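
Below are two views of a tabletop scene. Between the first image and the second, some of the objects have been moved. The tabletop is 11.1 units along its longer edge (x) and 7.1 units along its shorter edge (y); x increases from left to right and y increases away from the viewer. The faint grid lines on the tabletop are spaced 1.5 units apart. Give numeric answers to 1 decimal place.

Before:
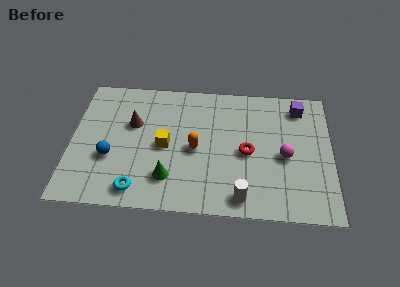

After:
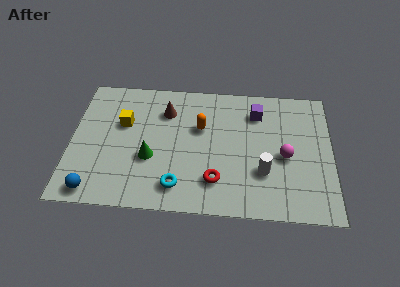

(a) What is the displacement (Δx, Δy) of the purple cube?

(-1.8, -0.4)

From the two frames, the purple cube sits at roughly (9.7, 5.9) before and (7.9, 5.5) after.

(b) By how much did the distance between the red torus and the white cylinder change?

-0.3

They were about 2.4 units apart before and 2.1 after — 0.3 units closer together.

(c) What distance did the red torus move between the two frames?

2.1

The red torus moved from about (7.5, 3.3) to (6.2, 1.7), a distance of √(1.3² + 1.6²) ≈ 2.1.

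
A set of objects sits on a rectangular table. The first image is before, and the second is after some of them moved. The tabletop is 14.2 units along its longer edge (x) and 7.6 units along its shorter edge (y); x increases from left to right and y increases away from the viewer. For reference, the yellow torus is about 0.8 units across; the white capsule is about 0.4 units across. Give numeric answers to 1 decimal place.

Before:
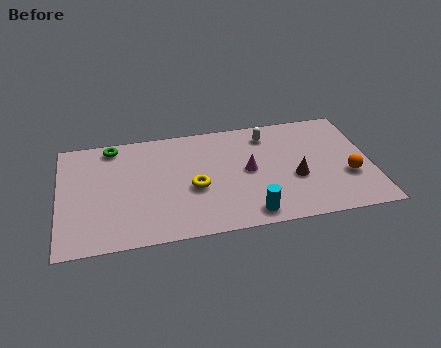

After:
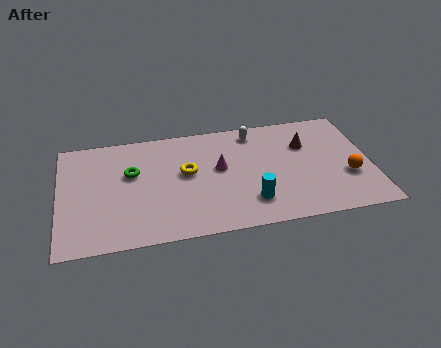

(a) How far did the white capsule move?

0.7

From (9.6, 6.2) to (9.0, 6.5), the white capsule covered √(0.6² + 0.3²) ≈ 0.7 units.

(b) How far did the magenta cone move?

1.4

The magenta cone was near (8.6, 3.9) before and (7.3, 4.3) after, so it travelled √(1.3² + 0.4²) ≈ 1.4 units.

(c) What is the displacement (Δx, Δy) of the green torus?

(0.8, -2.0)

The green torus started near (2.5, 6.7) and ended near (3.3, 4.7).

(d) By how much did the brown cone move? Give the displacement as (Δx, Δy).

(0.6, 2.2)

The brown cone was at about (10.7, 3.0) and moved to about (11.3, 5.2).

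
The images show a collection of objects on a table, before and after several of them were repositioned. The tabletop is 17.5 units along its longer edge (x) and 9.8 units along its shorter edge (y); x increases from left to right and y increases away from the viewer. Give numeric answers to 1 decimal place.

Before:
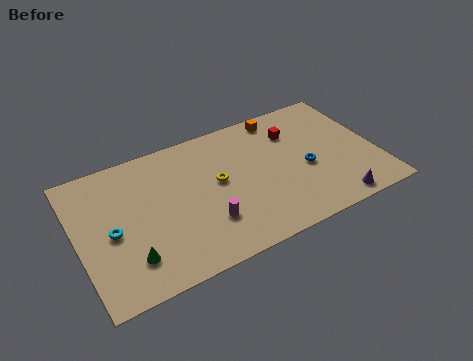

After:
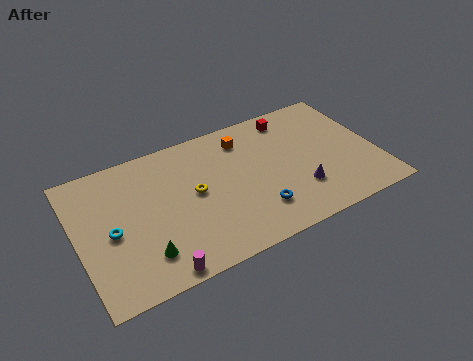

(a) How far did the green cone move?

0.8

The green cone was near (2.7, 2.3) before and (3.5, 2.2) after, so it travelled √(0.8² + 0.1²) ≈ 0.8 units.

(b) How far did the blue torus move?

3.7

The blue torus was near (13.3, 4.2) before and (10.1, 2.4) after, so it travelled √(3.2² + 1.8²) ≈ 3.7 units.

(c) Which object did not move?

the cyan torus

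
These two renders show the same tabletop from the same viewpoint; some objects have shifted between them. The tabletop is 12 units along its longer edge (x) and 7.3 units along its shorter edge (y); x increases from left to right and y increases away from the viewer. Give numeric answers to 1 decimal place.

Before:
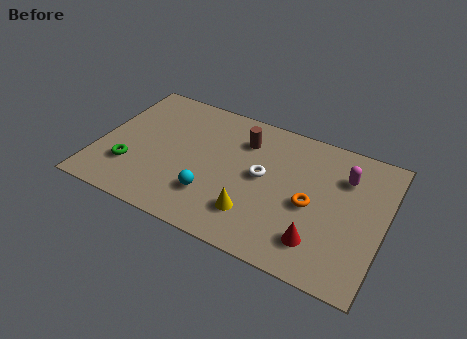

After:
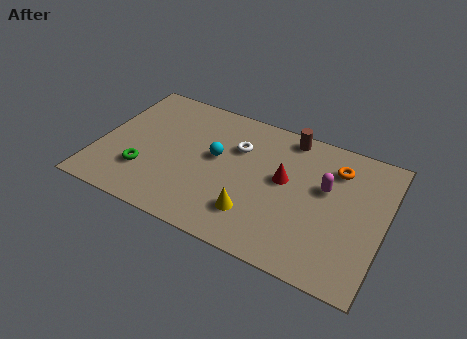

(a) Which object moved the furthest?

the red cone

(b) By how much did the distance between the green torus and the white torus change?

-1.1

Before: roughly 5.7 units apart; after: 4.6. That's 1.1 units closer together.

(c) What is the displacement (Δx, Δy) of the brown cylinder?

(1.8, 1.0)

The brown cylinder started near (5.9, 5.5) and ended near (7.7, 6.5).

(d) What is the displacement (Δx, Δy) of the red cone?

(-1.7, 2.5)

The red cone was at about (9.5, 1.6) and moved to about (7.8, 4.1).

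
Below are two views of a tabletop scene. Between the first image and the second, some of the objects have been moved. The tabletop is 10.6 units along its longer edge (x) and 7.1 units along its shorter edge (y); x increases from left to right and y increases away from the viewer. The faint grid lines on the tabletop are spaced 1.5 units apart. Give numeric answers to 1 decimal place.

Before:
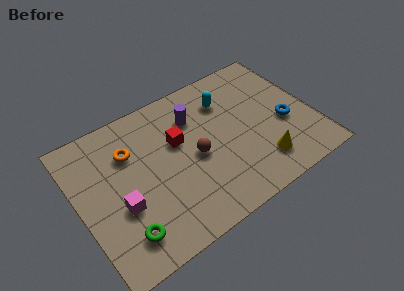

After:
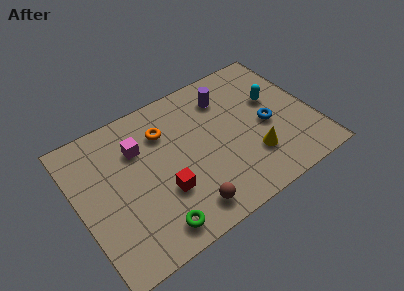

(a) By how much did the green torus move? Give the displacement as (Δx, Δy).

(1.3, -0.4)

The green torus was at about (1.6, 1.4) and moved to about (2.9, 1.0).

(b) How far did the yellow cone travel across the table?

0.6

The yellow cone was near (7.9, 1.5) before and (7.6, 2.0) after, so it travelled √(0.3² + 0.5²) ≈ 0.6 units.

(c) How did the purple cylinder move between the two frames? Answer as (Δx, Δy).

(1.5, 0.3)

From the two frames, the purple cylinder sits at roughly (5.5, 5.2) before and (7.0, 5.5) after.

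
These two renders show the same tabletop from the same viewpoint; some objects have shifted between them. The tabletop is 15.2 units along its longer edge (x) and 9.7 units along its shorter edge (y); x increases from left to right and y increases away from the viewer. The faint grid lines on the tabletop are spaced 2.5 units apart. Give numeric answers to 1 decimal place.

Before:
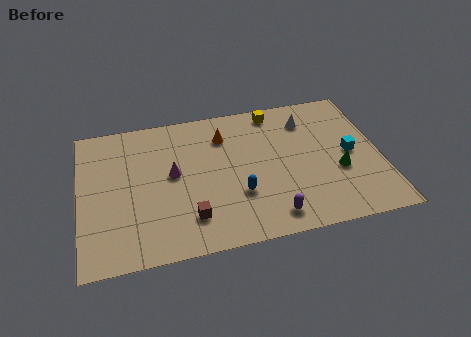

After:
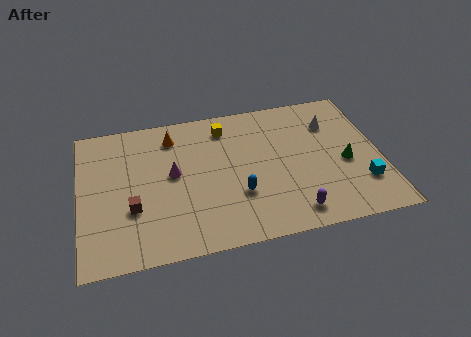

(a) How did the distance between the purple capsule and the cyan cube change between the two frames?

-1.7

The distance was about 5.5 in the first image and 3.8 in the second, so they moved 1.7 units closer together.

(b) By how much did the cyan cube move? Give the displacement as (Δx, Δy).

(0.4, -2.2)

From the two frames, the cyan cube sits at roughly (13.7, 4.8) before and (14.1, 2.6) after.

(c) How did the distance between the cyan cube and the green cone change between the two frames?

+0.4

The distance was about 1.3 in the first image and 1.7 in the second, so they moved 0.4 units further apart.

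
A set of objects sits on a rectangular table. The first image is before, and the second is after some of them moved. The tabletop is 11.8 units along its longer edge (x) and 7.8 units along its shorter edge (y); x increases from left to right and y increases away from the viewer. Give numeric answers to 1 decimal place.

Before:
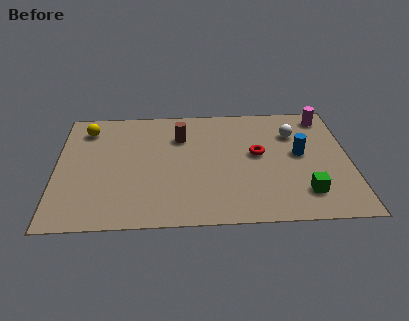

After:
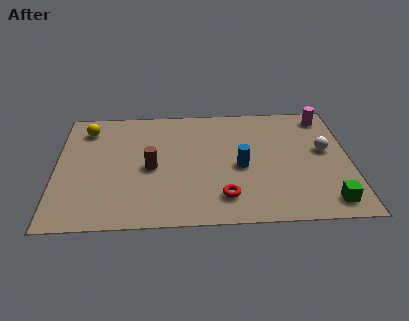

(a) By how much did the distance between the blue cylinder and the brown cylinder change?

-1.4

They were about 5.0 units apart before and 3.6 after — 1.4 units closer together.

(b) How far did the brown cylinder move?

2.3

The brown cylinder was near (5.0, 5.6) before and (3.8, 3.6) after, so it travelled √(1.2² + 2.0²) ≈ 2.3 units.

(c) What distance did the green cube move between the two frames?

1.1

From (9.9, 1.7) to (10.8, 1.1), the green cube covered √(0.9² + 0.6²) ≈ 1.1 units.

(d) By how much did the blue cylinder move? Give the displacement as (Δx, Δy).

(-2.4, -0.7)

From the two frames, the blue cylinder sits at roughly (9.8, 4.2) before and (7.4, 3.5) after.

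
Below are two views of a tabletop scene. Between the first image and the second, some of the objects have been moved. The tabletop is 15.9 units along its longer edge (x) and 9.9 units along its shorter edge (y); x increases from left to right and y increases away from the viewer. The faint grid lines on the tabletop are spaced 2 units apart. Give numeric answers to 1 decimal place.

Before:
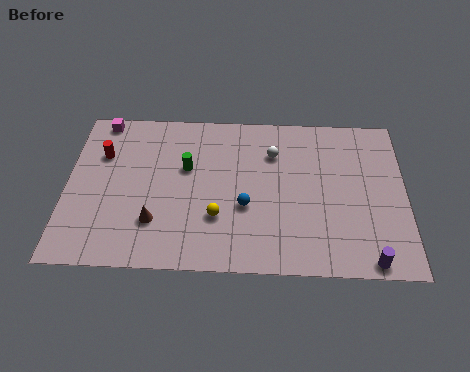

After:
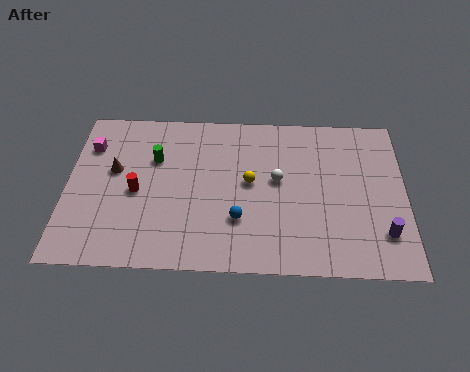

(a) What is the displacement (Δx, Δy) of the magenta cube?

(-0.5, -1.7)

The magenta cube was at about (1.5, 9.0) and moved to about (1.0, 7.3).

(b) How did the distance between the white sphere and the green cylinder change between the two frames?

+1.7

The distance was about 4.2 in the first image and 5.9 in the second, so they moved 1.7 units further apart.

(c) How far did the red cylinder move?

2.9

The red cylinder was near (1.6, 6.8) before and (3.3, 4.5) after, so it travelled √(1.7² + 2.3²) ≈ 2.9 units.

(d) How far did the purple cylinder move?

1.7

The purple cylinder was near (14.1, 0.8) before and (14.8, 2.4) after, so it travelled √(0.7² + 1.6²) ≈ 1.7 units.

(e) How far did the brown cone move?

3.7

The brown cone was near (4.2, 2.7) before and (2.2, 5.8) after, so it travelled √(2.0² + 3.1²) ≈ 3.7 units.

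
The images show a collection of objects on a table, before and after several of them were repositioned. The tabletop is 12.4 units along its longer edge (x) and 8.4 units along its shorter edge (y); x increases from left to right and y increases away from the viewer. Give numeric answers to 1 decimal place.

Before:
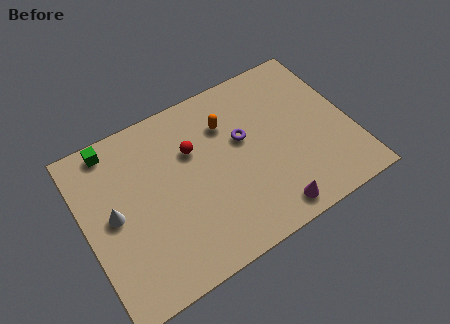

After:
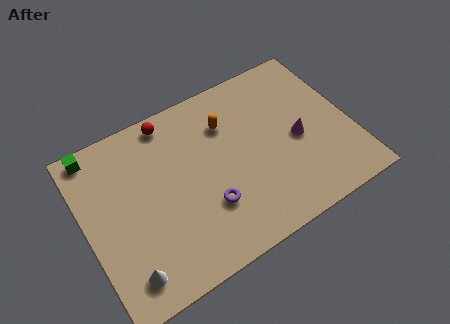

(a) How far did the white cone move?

2.9

The white cone moved from about (1.3, 4.3) to (1.4, 1.4), a distance of √(0.1² + 2.9²) ≈ 2.9.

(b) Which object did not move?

the orange capsule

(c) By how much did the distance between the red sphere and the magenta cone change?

+1.2

The distance was about 5.4 in the first image and 6.6 in the second, so they moved 1.2 units further apart.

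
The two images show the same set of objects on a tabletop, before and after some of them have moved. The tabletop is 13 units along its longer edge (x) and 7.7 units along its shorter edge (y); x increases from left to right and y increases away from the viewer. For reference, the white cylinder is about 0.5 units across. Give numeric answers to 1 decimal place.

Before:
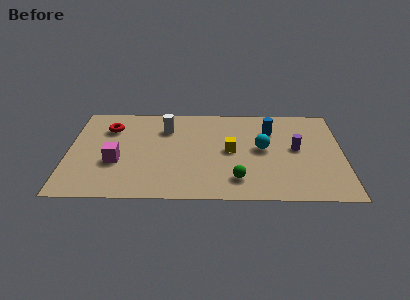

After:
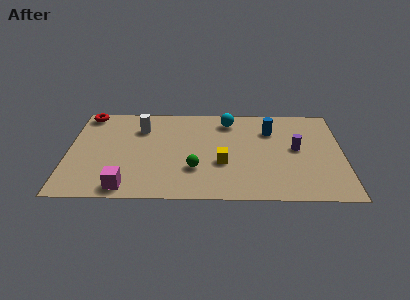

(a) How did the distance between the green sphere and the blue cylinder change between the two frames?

+0.5

Before: roughly 4.3 units apart; after: 4.8. That's 0.5 units further apart.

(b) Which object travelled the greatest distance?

the cyan sphere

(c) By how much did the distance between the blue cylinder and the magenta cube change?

+0.5

They were about 7.8 units apart before and 8.3 after — 0.5 units further apart.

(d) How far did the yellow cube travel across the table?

1.1

The yellow cube moved from about (7.7, 3.9) to (7.3, 2.9), a distance of √(0.4² + 1.0²) ≈ 1.1.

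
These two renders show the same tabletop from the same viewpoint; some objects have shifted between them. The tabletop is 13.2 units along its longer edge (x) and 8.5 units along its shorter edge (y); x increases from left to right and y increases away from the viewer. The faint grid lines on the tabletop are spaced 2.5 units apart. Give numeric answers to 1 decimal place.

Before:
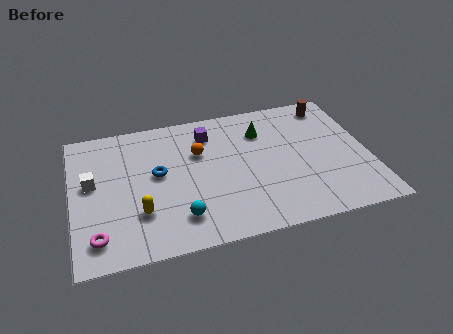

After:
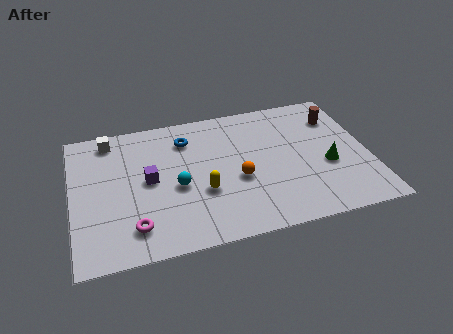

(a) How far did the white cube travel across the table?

2.8

From (0.9, 4.8) to (1.8, 7.4), the white cube covered √(0.9² + 2.6²) ≈ 2.8 units.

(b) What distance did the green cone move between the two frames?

4.0

The green cone moved from about (8.6, 6.3) to (11.3, 3.4), a distance of √(2.7² + 2.9²) ≈ 4.0.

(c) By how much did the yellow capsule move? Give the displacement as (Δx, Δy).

(2.8, 0.6)

The yellow capsule was at about (2.9, 2.5) and moved to about (5.7, 3.1).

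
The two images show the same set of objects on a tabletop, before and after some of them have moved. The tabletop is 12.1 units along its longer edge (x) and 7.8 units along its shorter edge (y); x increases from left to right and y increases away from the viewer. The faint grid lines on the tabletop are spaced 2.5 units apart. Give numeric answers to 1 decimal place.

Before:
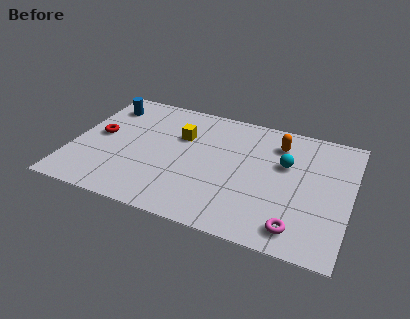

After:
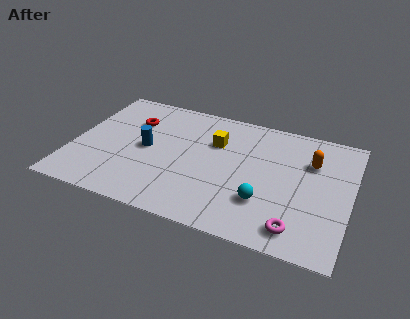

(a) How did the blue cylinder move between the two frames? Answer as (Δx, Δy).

(2.1, -2.3)

The blue cylinder was at about (1.1, 6.2) and moved to about (3.2, 3.9).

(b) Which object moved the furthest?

the blue cylinder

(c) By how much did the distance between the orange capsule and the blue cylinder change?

-0.4

Before: roughly 7.7 units apart; after: 7.3. That's 0.4 units closer together.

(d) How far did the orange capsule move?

1.7

From (8.8, 6.1) to (10.3, 5.4), the orange capsule covered √(1.5² + 0.7²) ≈ 1.7 units.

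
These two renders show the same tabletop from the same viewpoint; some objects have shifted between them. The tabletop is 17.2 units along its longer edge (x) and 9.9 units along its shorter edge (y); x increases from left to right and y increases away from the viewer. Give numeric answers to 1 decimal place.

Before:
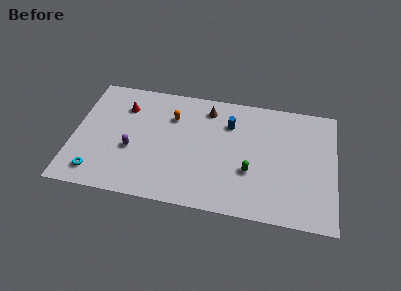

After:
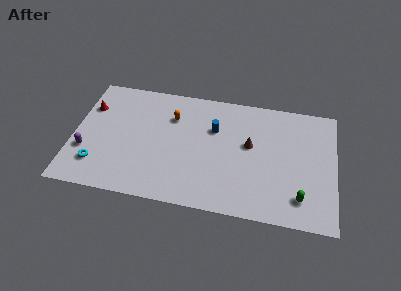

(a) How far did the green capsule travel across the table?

3.6

From (11.7, 3.5) to (15.0, 2.0), the green capsule covered √(3.3² + 1.5²) ≈ 3.6 units.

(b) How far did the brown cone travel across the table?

3.8

The brown cone was near (8.7, 8.2) before and (11.6, 5.7) after, so it travelled √(2.9² + 2.5²) ≈ 3.8 units.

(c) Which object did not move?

the orange capsule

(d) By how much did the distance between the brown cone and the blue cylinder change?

+0.8

Before: roughly 1.8 units apart; after: 2.6. That's 0.8 units further apart.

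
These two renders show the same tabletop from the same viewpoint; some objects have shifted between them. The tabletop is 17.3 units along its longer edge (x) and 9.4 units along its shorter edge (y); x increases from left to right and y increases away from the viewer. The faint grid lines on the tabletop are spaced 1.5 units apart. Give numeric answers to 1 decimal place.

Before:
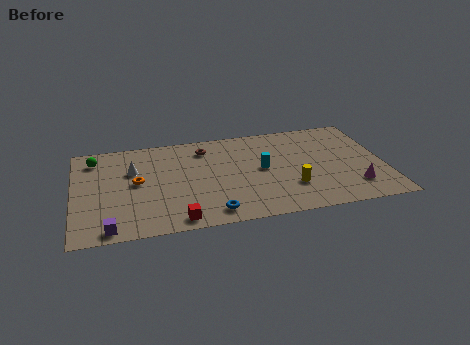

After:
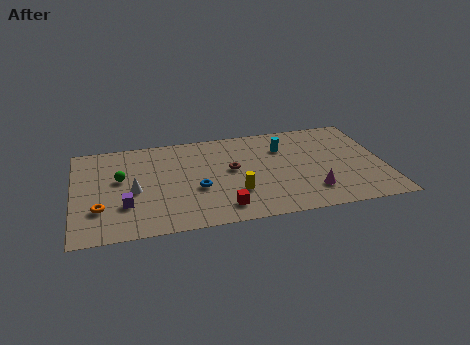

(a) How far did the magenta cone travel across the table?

2.4

The magenta cone moved from about (15.5, 2.2) to (13.1, 2.2), a distance of √(2.4² + 0.0²) ≈ 2.4.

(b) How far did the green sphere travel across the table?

2.6

The green sphere was near (1.2, 7.7) before and (2.6, 5.5) after, so it travelled √(1.4² + 2.2²) ≈ 2.6 units.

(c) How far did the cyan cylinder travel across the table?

2.3

From (10.5, 4.9) to (11.8, 6.8), the cyan cylinder covered √(1.3² + 1.9²) ≈ 2.3 units.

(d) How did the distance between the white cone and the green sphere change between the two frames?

-1.1

The distance was about 2.6 in the first image and 1.5 in the second, so they moved 1.1 units closer together.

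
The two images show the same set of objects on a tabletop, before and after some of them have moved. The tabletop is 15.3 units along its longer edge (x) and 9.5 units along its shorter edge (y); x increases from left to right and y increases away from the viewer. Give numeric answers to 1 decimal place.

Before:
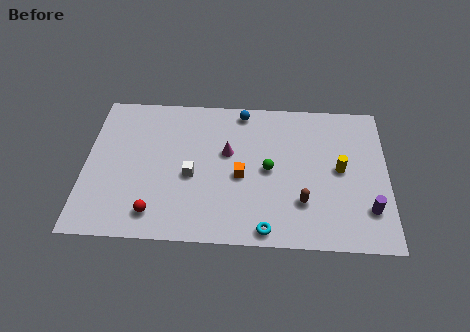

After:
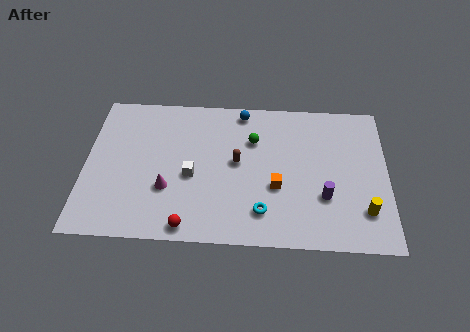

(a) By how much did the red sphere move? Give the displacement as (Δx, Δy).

(1.7, -0.7)

The red sphere started near (3.6, 1.6) and ended near (5.3, 0.9).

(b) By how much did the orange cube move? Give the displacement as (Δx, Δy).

(1.8, -0.6)

From the two frames, the orange cube sits at roughly (7.9, 4.2) before and (9.7, 3.6) after.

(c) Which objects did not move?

the white cube and the blue sphere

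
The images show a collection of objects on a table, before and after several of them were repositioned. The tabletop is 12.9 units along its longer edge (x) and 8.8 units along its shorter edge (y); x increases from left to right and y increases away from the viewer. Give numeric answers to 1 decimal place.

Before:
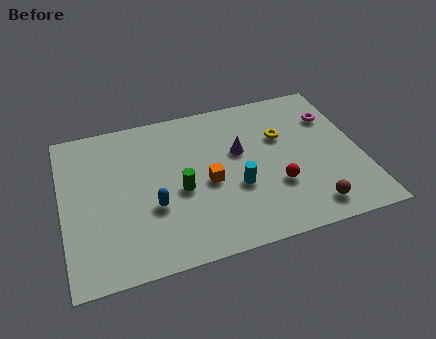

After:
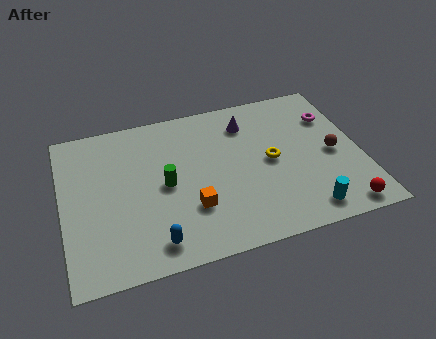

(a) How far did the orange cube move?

1.4

The orange cube moved from about (6.2, 3.9) to (5.4, 2.7), a distance of √(0.8² + 1.2²) ≈ 1.4.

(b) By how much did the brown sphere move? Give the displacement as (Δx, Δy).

(1.3, 2.8)

The brown sphere started near (10.4, 1.3) and ended near (11.7, 4.1).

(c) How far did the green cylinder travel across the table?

0.8

From (5.0, 3.8) to (4.4, 4.3), the green cylinder covered √(0.6² + 0.5²) ≈ 0.8 units.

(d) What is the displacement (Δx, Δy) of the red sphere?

(2.6, -2.0)

The red sphere started near (9.1, 2.9) and ended near (11.7, 0.9).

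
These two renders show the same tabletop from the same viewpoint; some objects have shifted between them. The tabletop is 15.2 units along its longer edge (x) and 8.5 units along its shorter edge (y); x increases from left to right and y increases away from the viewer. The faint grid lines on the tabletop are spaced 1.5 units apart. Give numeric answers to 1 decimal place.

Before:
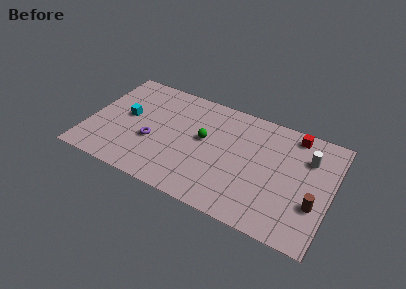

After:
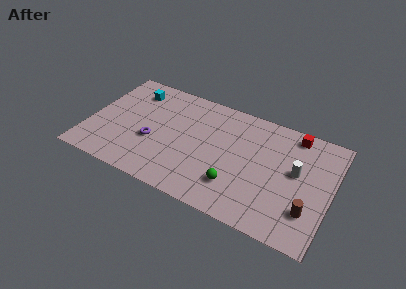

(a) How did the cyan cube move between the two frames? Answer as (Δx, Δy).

(0.1, 2.2)

The cyan cube was at about (2.3, 4.6) and moved to about (2.4, 6.8).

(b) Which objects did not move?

the purple torus and the red cube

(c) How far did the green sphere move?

3.5

The green sphere moved from about (7.2, 4.8) to (9.5, 2.2), a distance of √(2.3² + 2.6²) ≈ 3.5.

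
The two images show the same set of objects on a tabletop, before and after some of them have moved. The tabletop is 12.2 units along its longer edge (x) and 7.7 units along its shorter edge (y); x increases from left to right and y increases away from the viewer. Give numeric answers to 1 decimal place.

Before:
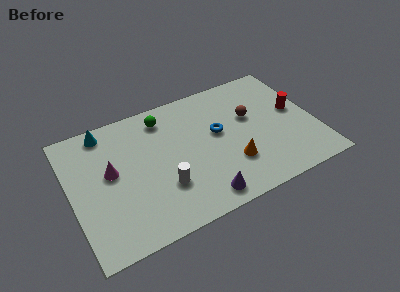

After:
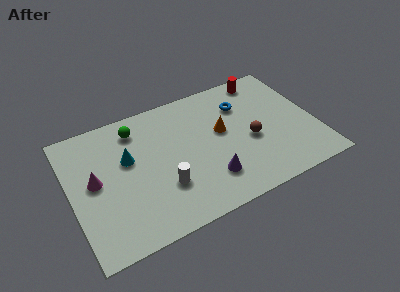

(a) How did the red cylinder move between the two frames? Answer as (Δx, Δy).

(-1.2, 2.6)

The red cylinder started near (11.3, 4.2) and ended near (10.1, 6.8).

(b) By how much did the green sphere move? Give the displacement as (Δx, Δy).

(-1.4, -0.1)

The green sphere started near (4.9, 6.4) and ended near (3.5, 6.3).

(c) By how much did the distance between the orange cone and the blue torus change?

-0.4

The distance was about 2.1 in the first image and 1.7 in the second, so they moved 0.4 units closer together.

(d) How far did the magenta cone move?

0.8

The magenta cone was near (2.0, 4.3) before and (1.2, 4.1) after, so it travelled √(0.8² + 0.2²) ≈ 0.8 units.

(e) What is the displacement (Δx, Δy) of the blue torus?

(1.4, 1.2)

The blue torus was at about (7.4, 4.4) and moved to about (8.8, 5.6).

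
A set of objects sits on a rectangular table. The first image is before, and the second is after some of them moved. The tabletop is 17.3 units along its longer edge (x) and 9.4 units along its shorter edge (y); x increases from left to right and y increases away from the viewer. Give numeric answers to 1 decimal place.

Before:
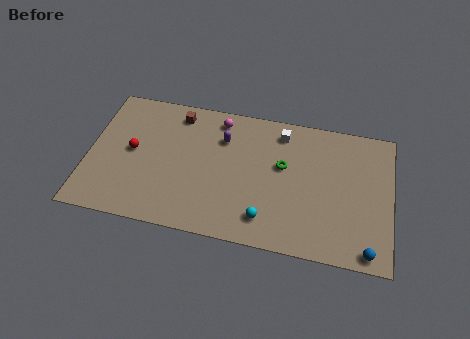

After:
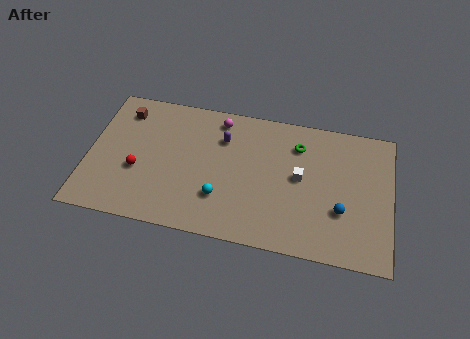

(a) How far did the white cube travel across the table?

3.1

From (10.9, 7.9) to (12.1, 5.0), the white cube covered √(1.2² + 2.9²) ≈ 3.1 units.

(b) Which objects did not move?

the magenta sphere and the purple capsule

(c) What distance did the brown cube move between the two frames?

3.1

From (4.9, 8.0) to (1.8, 7.6), the brown cube covered √(3.1² + 0.4²) ≈ 3.1 units.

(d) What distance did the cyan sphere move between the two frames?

2.8

The cyan sphere was near (10.3, 1.8) before and (7.7, 2.7) after, so it travelled √(2.6² + 0.9²) ≈ 2.8 units.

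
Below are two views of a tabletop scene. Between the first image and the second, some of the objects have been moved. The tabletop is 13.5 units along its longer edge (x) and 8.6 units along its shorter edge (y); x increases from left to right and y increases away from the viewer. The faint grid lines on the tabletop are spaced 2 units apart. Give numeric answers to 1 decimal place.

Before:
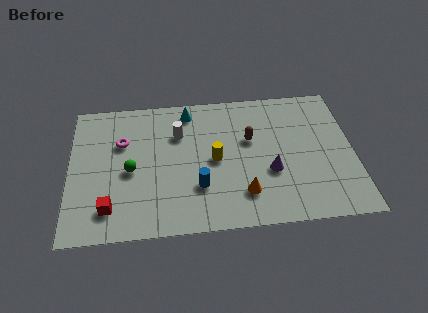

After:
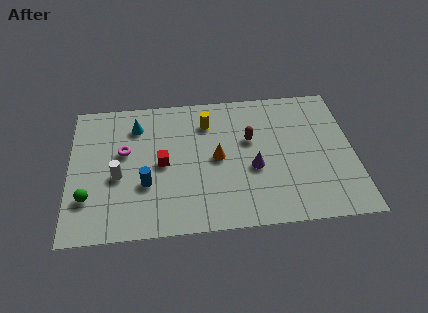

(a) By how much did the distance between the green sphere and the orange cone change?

+0.8

The distance was about 5.6 in the first image and 6.4 in the second, so they moved 0.8 units further apart.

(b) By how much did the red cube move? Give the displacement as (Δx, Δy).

(2.5, 2.5)

From the two frames, the red cube sits at roughly (1.9, 1.7) before and (4.4, 4.2) after.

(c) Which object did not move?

the brown capsule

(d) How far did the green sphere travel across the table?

2.5

From (2.9, 3.9) to (0.9, 2.4), the green sphere covered √(2.0² + 1.5²) ≈ 2.5 units.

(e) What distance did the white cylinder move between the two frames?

3.8

From (5.2, 6.0) to (2.3, 3.6), the white cylinder covered √(2.9² + 2.4²) ≈ 3.8 units.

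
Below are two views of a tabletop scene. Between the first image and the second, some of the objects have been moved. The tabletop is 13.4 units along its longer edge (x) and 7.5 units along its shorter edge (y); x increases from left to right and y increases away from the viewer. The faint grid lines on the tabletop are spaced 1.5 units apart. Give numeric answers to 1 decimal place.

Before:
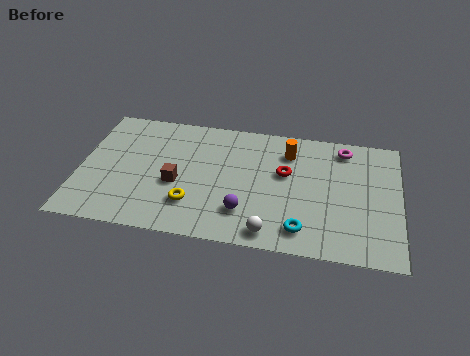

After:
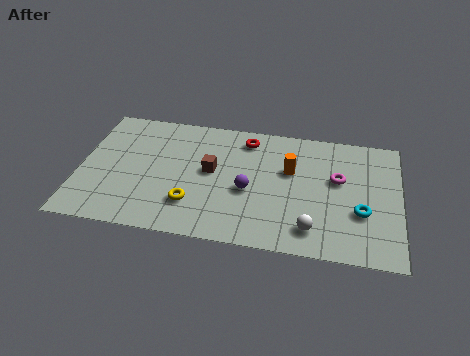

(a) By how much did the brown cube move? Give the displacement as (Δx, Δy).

(1.4, 1.0)

The brown cube started near (4.1, 3.1) and ended near (5.5, 4.1).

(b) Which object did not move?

the yellow torus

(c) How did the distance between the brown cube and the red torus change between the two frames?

-2.1

The distance was about 4.7 in the first image and 2.6 in the second, so they moved 2.1 units closer together.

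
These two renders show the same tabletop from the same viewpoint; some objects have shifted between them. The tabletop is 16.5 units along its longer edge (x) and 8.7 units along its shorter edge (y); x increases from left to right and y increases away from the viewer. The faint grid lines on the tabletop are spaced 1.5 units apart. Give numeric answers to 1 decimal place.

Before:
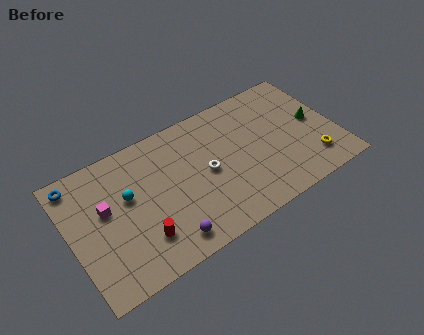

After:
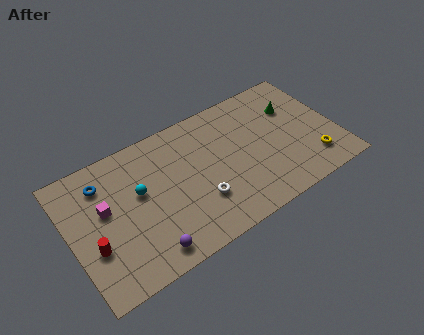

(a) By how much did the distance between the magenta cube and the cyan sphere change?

+0.7

Before: roughly 1.4 units apart; after: 2.1. That's 0.7 units further apart.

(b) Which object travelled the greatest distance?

the red cylinder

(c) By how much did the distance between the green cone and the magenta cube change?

-1.1

The distance was about 13.1 in the first image and 12.0 in the second, so they moved 1.1 units closer together.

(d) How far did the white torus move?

1.7

From (8.4, 4.3) to (7.7, 2.7), the white torus covered √(0.7² + 1.6²) ≈ 1.7 units.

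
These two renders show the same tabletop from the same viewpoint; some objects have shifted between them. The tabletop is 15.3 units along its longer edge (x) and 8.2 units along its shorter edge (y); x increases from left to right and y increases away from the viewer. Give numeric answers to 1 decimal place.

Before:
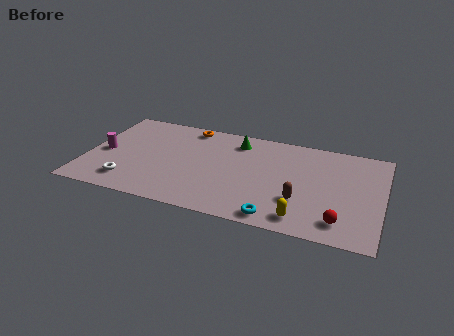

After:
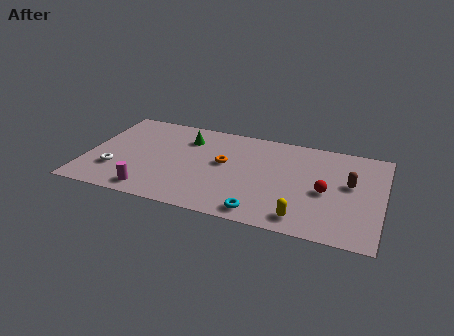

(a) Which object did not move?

the yellow capsule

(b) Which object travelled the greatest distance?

the magenta cylinder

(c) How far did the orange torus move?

3.4

The orange torus was near (5.0, 7.3) before and (7.1, 4.6) after, so it travelled √(2.1² + 2.7²) ≈ 3.4 units.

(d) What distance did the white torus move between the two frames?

1.1

From (2.4, 1.6) to (1.6, 2.4), the white torus covered √(0.8² + 0.8²) ≈ 1.1 units.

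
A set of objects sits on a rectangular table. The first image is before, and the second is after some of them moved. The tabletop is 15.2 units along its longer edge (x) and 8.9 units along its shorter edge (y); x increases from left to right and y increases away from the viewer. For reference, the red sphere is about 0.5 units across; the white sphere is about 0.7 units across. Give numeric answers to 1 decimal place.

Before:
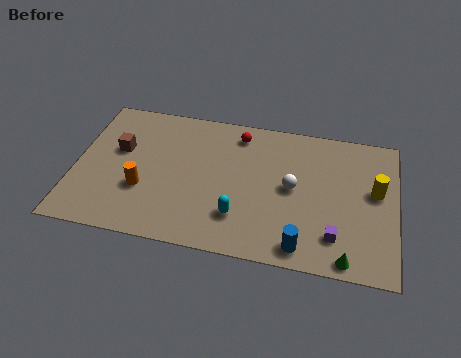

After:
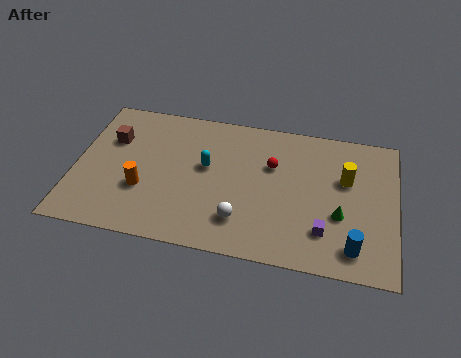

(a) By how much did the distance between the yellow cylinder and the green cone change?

-2.2

They were about 4.5 units apart before and 2.3 after — 2.2 units closer together.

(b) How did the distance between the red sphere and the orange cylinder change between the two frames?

+0.4

They were about 6.2 units apart before and 6.6 after — 0.4 units further apart.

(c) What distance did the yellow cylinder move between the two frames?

1.5

From (14.2, 5.1) to (12.8, 5.6), the yellow cylinder covered √(1.4² + 0.5²) ≈ 1.5 units.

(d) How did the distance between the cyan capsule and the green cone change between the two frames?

+1.3

They were about 5.3 units apart before and 6.6 after — 1.3 units further apart.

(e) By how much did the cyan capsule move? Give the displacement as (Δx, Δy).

(-1.7, 2.8)

The cyan capsule started near (7.9, 2.3) and ended near (6.2, 5.1).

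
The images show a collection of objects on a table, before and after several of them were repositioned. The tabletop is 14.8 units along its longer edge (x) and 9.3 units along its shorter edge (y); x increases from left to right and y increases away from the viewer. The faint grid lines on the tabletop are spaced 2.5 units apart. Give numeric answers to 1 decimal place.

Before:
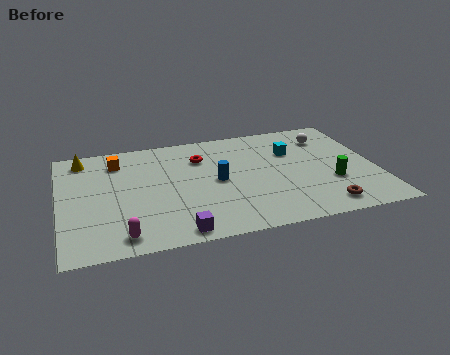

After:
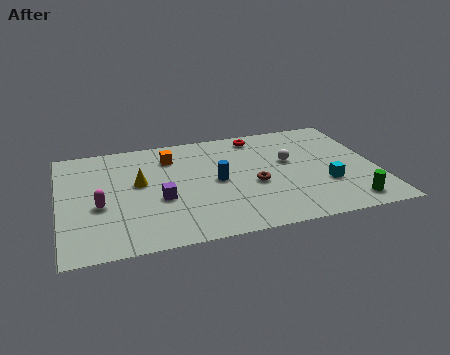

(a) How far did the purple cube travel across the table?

2.9

From (5.2, 0.9) to (4.6, 3.7), the purple cube covered √(0.6² + 2.8²) ≈ 2.9 units.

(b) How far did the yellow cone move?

3.7

From (1.2, 8.0) to (3.7, 5.3), the yellow cone covered √(2.5² + 2.7²) ≈ 3.7 units.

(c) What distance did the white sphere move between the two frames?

2.6

The white sphere was near (12.8, 7.2) before and (10.8, 5.5) after, so it travelled √(2.0² + 1.7²) ≈ 2.6 units.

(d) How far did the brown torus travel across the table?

4.0

The brown torus was near (12.0, 1.3) before and (9.0, 3.9) after, so it travelled √(3.0² + 2.6²) ≈ 4.0 units.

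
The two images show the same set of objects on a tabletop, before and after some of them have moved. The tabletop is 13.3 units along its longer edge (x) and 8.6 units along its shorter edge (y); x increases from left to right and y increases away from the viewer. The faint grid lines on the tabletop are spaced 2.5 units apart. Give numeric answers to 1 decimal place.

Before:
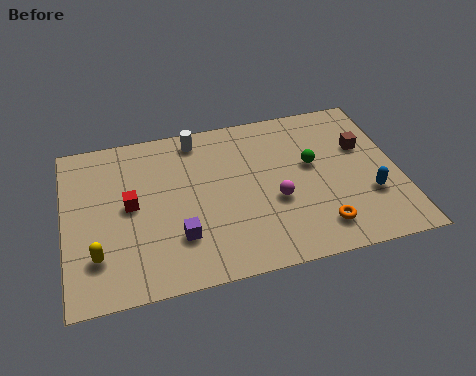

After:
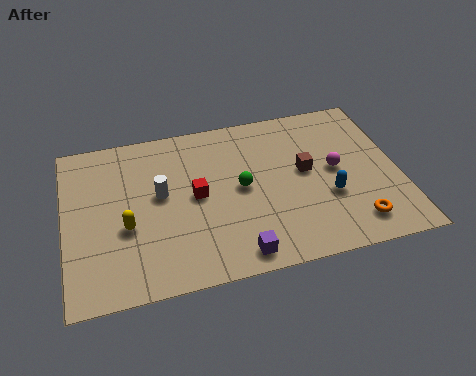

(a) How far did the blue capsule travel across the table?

1.6

From (12.0, 2.8) to (10.4, 3.1), the blue capsule covered √(1.6² + 0.3²) ≈ 1.6 units.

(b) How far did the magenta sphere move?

2.7

From (8.3, 3.4) to (10.8, 4.5), the magenta sphere covered √(2.5² + 1.1²) ≈ 2.7 units.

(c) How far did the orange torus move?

1.4

From (9.9, 1.6) to (11.3, 1.5), the orange torus covered √(1.4² + 0.1²) ≈ 1.4 units.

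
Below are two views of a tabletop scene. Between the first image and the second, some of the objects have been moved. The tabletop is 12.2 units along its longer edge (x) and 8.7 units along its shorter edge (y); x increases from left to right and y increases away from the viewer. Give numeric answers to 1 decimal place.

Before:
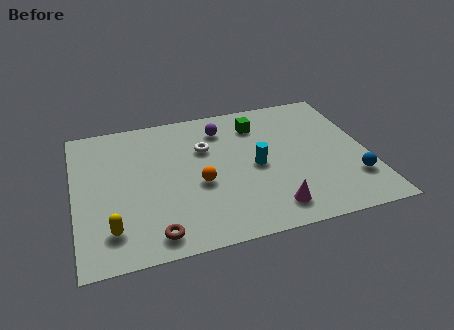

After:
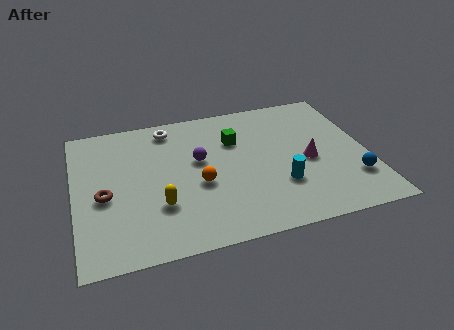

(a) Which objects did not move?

the blue sphere and the orange sphere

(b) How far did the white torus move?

2.2

From (5.5, 5.8) to (4.1, 7.5), the white torus covered √(1.4² + 1.7²) ≈ 2.2 units.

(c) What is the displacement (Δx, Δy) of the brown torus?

(-1.9, 2.7)

The brown torus was at about (3.1, 1.1) and moved to about (1.2, 3.8).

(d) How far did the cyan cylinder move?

1.7

The cyan cylinder moved from about (7.5, 4.1) to (8.4, 2.7), a distance of √(0.9² + 1.4²) ≈ 1.7.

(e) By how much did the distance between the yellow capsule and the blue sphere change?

-2.0

The distance was about 10.0 in the first image and 8.0 in the second, so they moved 2.0 units closer together.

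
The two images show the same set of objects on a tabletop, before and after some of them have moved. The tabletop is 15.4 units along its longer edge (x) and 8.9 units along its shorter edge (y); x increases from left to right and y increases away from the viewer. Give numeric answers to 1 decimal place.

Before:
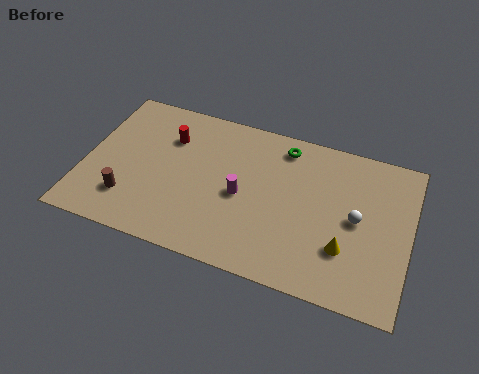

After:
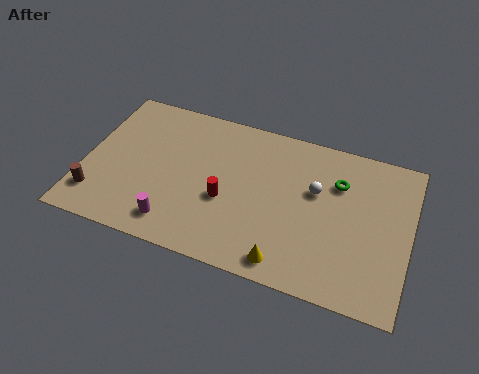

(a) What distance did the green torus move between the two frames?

3.0

The green torus moved from about (9.2, 7.6) to (11.9, 6.3), a distance of √(2.7² + 1.3²) ≈ 3.0.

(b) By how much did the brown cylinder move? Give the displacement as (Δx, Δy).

(-1.5, -0.3)

The brown cylinder started near (2.3, 2.2) and ended near (0.8, 1.9).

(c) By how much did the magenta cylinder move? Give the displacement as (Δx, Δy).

(-2.9, -2.6)

From the two frames, the magenta cylinder sits at roughly (7.5, 4.1) before and (4.6, 1.5) after.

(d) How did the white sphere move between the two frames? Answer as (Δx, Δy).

(-2.0, 1.0)

The white sphere started near (12.9, 4.5) and ended near (10.9, 5.5).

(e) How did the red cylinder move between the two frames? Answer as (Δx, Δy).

(3.0, -2.8)

From the two frames, the red cylinder sits at roughly (3.8, 6.4) before and (6.8, 3.6) after.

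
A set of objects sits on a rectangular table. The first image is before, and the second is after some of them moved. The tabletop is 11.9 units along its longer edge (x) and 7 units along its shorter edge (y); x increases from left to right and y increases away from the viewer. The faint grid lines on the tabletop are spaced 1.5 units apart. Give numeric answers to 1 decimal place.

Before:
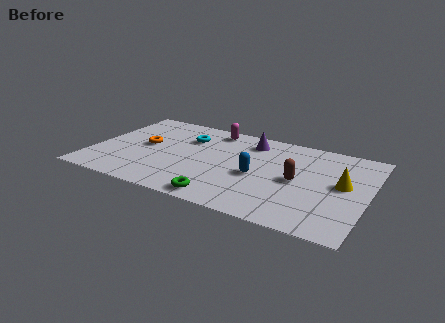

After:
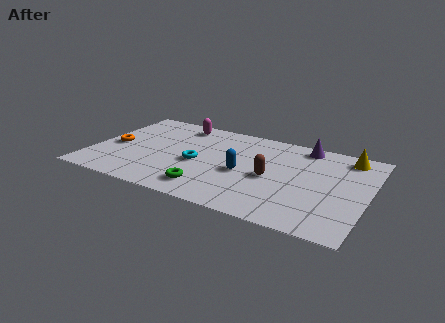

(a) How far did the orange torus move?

1.4

From (2.2, 3.7) to (0.9, 3.2), the orange torus covered √(1.3² + 0.5²) ≈ 1.4 units.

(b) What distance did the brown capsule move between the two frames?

1.1

The brown capsule was near (8.9, 3.4) before and (7.8, 3.2) after, so it travelled √(1.1² + 0.2²) ≈ 1.1 units.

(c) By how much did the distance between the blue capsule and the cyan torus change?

-1.8

The distance was about 3.8 in the first image and 2.0 in the second, so they moved 1.8 units closer together.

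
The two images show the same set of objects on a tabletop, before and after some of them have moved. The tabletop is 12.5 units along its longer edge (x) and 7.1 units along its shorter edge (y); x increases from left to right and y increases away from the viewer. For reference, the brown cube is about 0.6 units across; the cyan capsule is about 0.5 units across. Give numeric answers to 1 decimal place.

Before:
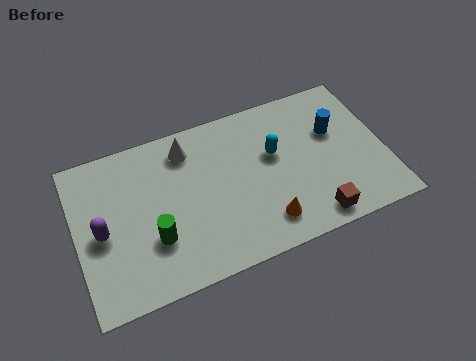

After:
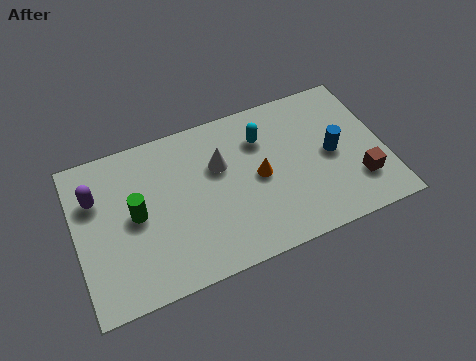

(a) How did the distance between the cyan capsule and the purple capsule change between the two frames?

-0.4

Before: roughly 7.2 units apart; after: 6.8. That's 0.4 units closer together.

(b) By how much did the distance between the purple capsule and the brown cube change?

+2.2

The distance was about 8.6 in the first image and 10.8 in the second, so they moved 2.2 units further apart.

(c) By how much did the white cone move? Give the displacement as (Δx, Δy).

(1.2, -1.2)

The white cone was at about (4.7, 5.8) and moved to about (5.9, 4.6).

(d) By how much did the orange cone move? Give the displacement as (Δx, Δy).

(0.0, 2.1)

From the two frames, the orange cone sits at roughly (7.4, 1.4) before and (7.4, 3.5) after.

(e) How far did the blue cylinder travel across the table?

1.0

From (10.6, 4.5) to (10.4, 3.5), the blue cylinder covered √(0.2² + 1.0²) ≈ 1.0 units.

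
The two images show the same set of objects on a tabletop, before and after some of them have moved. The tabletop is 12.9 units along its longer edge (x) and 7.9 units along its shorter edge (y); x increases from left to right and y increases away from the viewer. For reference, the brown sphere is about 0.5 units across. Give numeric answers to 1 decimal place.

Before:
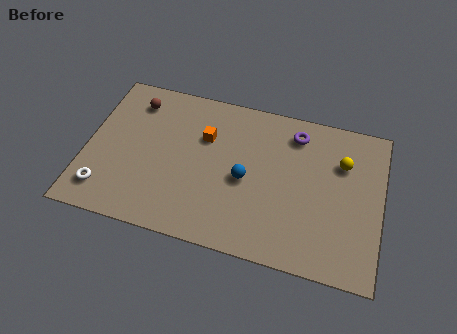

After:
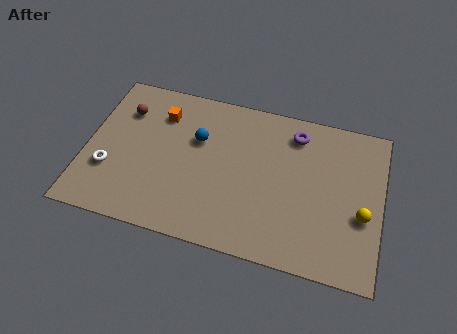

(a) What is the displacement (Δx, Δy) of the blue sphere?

(-2.2, 1.5)

From the two frames, the blue sphere sits at roughly (7.0, 3.6) before and (4.8, 5.1) after.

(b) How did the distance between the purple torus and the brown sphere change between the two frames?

+0.4

The distance was about 7.1 in the first image and 7.5 in the second, so they moved 0.4 units further apart.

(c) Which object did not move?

the purple torus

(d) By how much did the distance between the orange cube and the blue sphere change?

-0.6

Before: roughly 2.5 units apart; after: 1.9. That's 0.6 units closer together.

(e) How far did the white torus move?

1.1

From (1.0, 1.5) to (1.1, 2.6), the white torus covered √(0.1² + 1.1²) ≈ 1.1 units.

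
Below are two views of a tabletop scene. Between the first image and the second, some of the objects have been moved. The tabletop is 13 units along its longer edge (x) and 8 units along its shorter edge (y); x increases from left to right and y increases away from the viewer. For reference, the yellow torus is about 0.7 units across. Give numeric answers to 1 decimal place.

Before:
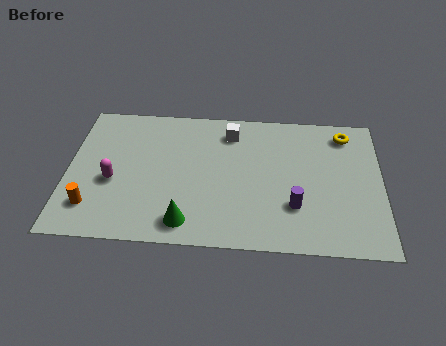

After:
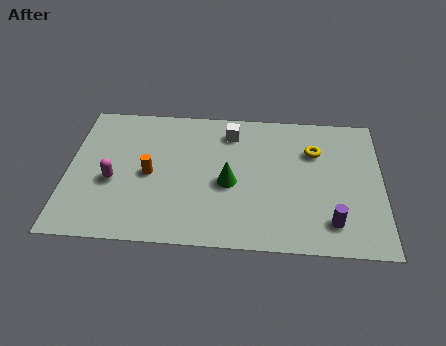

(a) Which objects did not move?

the magenta capsule and the white cube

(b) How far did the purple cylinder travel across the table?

1.7

From (9.4, 2.4) to (10.9, 1.6), the purple cylinder covered √(1.5² + 0.8²) ≈ 1.7 units.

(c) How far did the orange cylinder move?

3.0

The orange cylinder was near (1.1, 1.8) before and (3.4, 3.8) after, so it travelled √(2.3² + 2.0²) ≈ 3.0 units.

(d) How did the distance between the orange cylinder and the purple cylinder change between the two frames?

-0.5

They were about 8.3 units apart before and 7.8 after — 0.5 units closer together.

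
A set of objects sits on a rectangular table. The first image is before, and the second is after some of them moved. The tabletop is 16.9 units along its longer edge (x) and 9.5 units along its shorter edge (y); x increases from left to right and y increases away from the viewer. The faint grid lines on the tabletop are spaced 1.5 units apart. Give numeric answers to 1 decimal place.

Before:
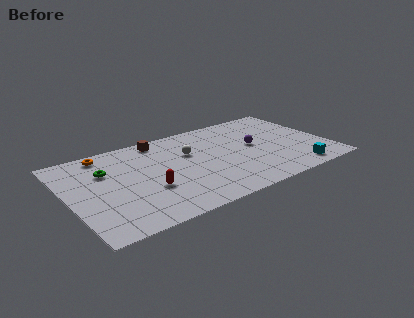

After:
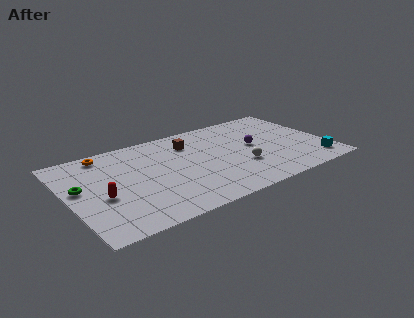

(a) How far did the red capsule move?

2.9

The red capsule moved from about (4.9, 3.4) to (2.0, 3.9), a distance of √(2.9² + 0.5²) ≈ 2.9.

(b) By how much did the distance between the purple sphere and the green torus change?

+1.7

They were about 9.7 units apart before and 11.4 after — 1.7 units further apart.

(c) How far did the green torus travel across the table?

2.1

The green torus was near (2.6, 6.5) before and (0.8, 5.4) after, so it travelled √(1.8² + 1.1²) ≈ 2.1 units.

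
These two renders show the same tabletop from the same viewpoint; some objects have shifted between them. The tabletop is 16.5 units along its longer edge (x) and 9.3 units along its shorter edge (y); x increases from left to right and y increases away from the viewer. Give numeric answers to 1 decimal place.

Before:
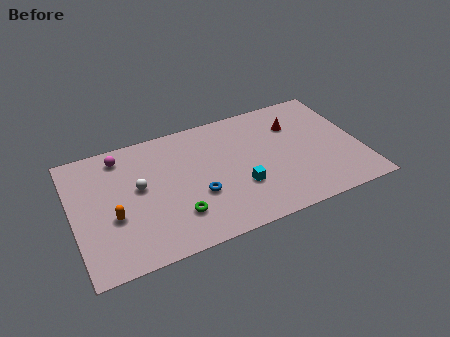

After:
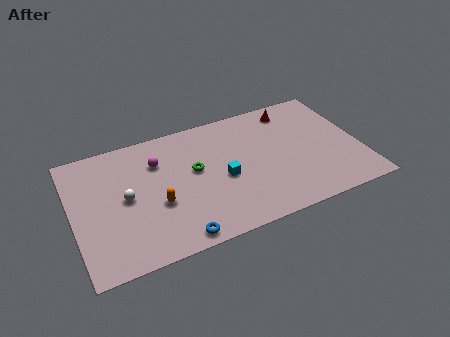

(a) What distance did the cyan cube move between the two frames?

1.3

The cyan cube moved from about (9.4, 3.1) to (8.5, 4.1), a distance of √(0.9² + 1.0²) ≈ 1.3.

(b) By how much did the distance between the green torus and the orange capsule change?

-0.8

Before: roughly 3.7 units apart; after: 2.9. That's 0.8 units closer together.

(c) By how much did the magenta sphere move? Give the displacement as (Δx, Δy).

(2.0, -1.2)

The magenta sphere started near (3.0, 7.9) and ended near (5.0, 6.7).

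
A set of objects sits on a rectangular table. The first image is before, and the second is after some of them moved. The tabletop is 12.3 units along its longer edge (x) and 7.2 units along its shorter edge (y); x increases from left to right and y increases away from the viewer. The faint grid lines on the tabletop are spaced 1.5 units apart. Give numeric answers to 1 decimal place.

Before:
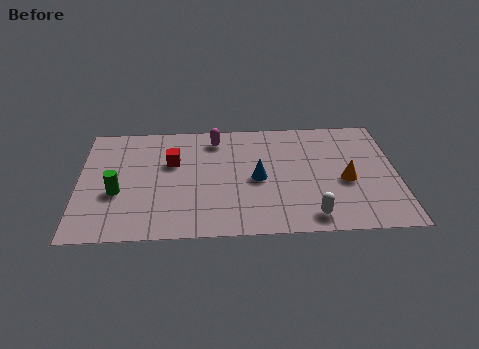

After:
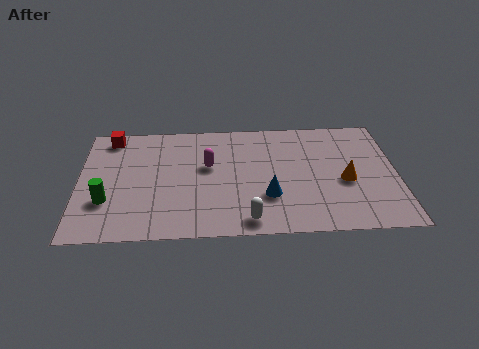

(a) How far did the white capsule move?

2.4

The white capsule moved from about (8.9, 1.0) to (6.5, 0.9), a distance of √(2.4² + 0.1²) ≈ 2.4.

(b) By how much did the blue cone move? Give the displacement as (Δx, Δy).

(0.4, -1.1)

The blue cone started near (6.9, 3.4) and ended near (7.3, 2.3).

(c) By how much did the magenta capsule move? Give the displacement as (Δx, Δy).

(-0.3, -1.7)

From the two frames, the magenta capsule sits at roughly (5.3, 6.0) before and (5.0, 4.3) after.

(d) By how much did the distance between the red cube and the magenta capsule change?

+2.1

Before: roughly 2.2 units apart; after: 4.3. That's 2.1 units further apart.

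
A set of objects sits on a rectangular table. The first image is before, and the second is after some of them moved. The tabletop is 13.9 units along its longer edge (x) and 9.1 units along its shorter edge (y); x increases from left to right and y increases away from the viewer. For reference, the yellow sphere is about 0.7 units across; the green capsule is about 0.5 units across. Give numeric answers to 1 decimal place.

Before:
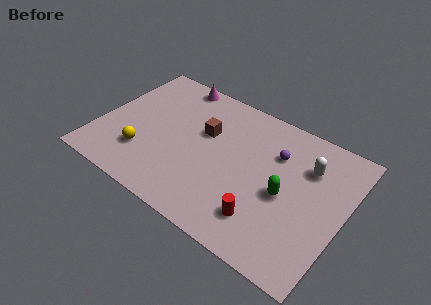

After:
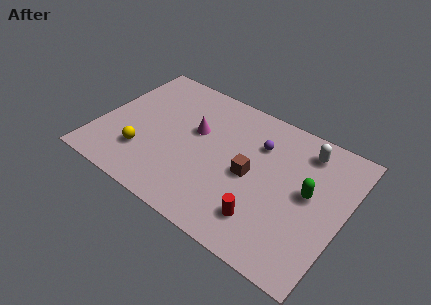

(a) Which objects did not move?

the yellow sphere and the red cylinder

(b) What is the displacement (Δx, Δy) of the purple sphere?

(-1.0, 0.1)

The purple sphere was at about (9.8, 6.4) and moved to about (8.8, 6.5).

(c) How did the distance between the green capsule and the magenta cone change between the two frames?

-1.7

The distance was about 8.3 in the first image and 6.6 in the second, so they moved 1.7 units closer together.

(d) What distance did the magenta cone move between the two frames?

3.3

The magenta cone moved from about (3.5, 8.3) to (5.3, 5.5), a distance of √(1.8² + 2.8²) ≈ 3.3.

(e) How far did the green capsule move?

1.4

The green capsule moved from about (10.7, 4.1) to (11.9, 4.9), a distance of √(1.2² + 0.8²) ≈ 1.4.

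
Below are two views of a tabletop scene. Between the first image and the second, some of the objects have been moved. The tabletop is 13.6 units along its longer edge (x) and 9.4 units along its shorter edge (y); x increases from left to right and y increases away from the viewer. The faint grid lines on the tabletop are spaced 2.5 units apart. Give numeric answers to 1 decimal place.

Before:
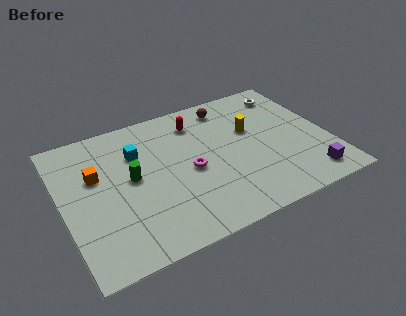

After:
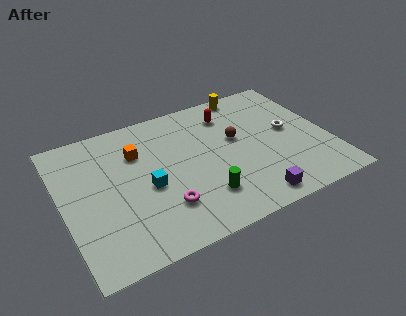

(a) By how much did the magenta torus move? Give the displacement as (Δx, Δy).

(-1.6, -1.8)

The magenta torus was at about (6.4, 4.3) and moved to about (4.8, 2.5).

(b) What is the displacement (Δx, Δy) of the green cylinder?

(3.3, -2.7)

The green cylinder started near (3.5, 5.0) and ended near (6.8, 2.3).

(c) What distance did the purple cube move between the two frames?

3.0

The purple cube was near (12.1, 1.4) before and (9.1, 1.1) after, so it travelled √(3.0² + 0.3²) ≈ 3.0 units.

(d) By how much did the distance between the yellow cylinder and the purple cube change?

+2.6

They were about 5.0 units apart before and 7.6 after — 2.6 units further apart.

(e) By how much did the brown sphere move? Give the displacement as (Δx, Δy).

(0.1, -2.5)

The brown sphere started near (8.9, 8.0) and ended near (9.0, 5.5).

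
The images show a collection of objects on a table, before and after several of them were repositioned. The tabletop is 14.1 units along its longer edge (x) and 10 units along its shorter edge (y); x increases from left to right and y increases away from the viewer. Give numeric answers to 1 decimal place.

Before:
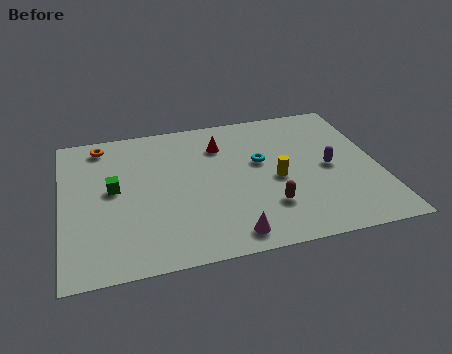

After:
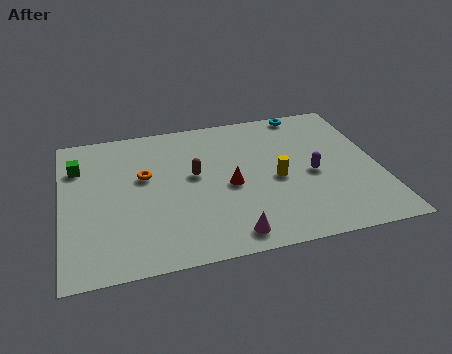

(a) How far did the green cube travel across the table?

2.4

The green cube was near (2.3, 5.4) before and (0.8, 7.3) after, so it travelled √(1.5² + 1.9²) ≈ 2.4 units.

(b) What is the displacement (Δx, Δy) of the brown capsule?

(-3.1, 2.9)

From the two frames, the brown capsule sits at roughly (9.0, 2.7) before and (5.9, 5.6) after.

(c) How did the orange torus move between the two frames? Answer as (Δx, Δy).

(1.8, -2.7)

From the two frames, the orange torus sits at roughly (1.9, 8.7) before and (3.7, 6.0) after.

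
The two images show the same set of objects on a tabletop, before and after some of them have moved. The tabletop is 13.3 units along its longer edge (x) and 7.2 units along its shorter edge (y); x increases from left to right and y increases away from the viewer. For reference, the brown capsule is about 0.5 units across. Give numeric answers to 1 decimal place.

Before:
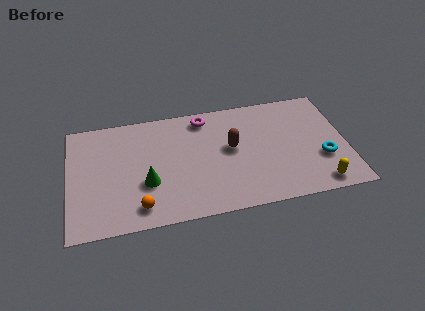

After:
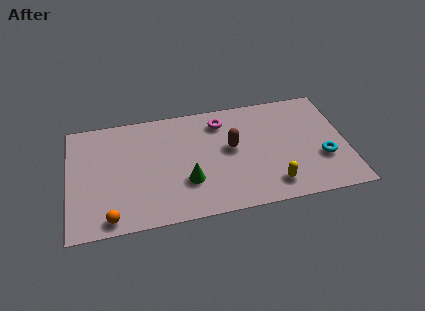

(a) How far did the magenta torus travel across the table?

0.9

The magenta torus was near (6.6, 6.2) before and (7.4, 5.8) after, so it travelled √(0.8² + 0.4²) ≈ 0.9 units.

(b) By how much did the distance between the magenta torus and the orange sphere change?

+1.4

The distance was about 6.0 in the first image and 7.4 in the second, so they moved 1.4 units further apart.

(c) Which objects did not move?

the cyan torus and the brown capsule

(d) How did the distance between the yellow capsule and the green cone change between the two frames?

-4.2

The distance was about 8.3 in the first image and 4.1 in the second, so they moved 4.2 units closer together.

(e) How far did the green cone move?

1.9

From (3.7, 2.6) to (5.6, 2.3), the green cone covered √(1.9² + 0.3²) ≈ 1.9 units.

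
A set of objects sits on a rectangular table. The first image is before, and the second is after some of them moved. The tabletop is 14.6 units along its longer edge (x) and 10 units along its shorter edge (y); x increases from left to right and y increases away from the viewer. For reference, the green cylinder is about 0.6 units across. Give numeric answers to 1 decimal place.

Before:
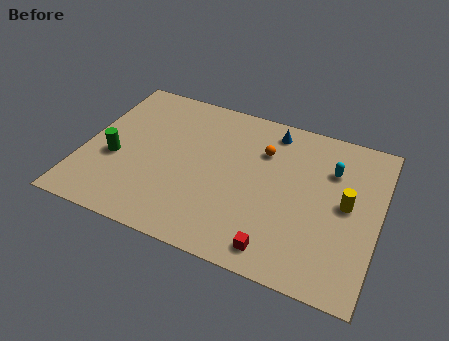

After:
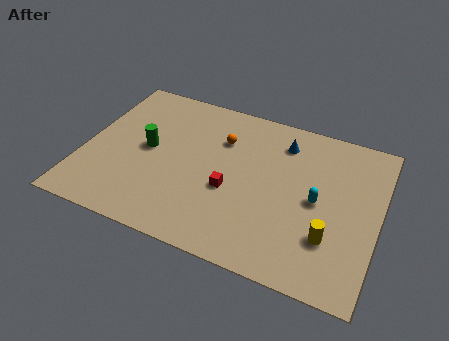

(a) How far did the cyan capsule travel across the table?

2.3

The cyan capsule moved from about (12.1, 7.1) to (11.6, 4.9), a distance of √(0.5² + 2.2²) ≈ 2.3.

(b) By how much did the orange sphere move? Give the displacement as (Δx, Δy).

(-2.1, 0.0)

The orange sphere was at about (8.7, 7.1) and moved to about (6.6, 7.1).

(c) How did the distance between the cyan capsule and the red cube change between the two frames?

-1.9

Before: roughly 6.2 units apart; after: 4.3. That's 1.9 units closer together.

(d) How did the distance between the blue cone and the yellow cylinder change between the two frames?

+0.6

Before: roughly 5.2 units apart; after: 5.8. That's 0.6 units further apart.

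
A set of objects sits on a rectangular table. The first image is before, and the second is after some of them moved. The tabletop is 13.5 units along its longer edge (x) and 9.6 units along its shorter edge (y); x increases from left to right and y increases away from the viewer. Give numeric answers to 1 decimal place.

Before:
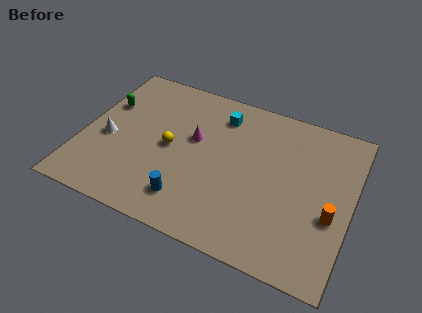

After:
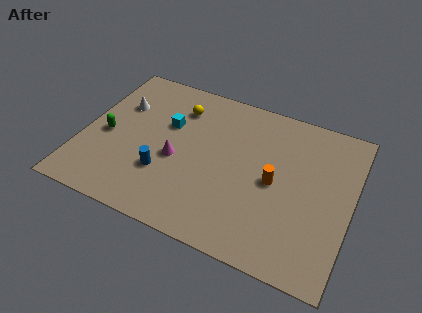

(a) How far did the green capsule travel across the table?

2.0

From (0.9, 6.3) to (1.2, 4.3), the green capsule covered √(0.3² + 2.0²) ≈ 2.0 units.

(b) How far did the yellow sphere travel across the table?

2.7

The yellow sphere moved from about (4.4, 4.7) to (4.5, 7.4), a distance of √(0.1² + 2.7²) ≈ 2.7.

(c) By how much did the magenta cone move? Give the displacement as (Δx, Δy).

(-0.7, -1.6)

The magenta cone was at about (5.5, 5.7) and moved to about (4.8, 4.1).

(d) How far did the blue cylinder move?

1.8

From (5.7, 1.9) to (4.3, 3.0), the blue cylinder covered √(1.4² + 1.1²) ≈ 1.8 units.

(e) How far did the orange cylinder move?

3.0

From (12.6, 3.7) to (9.7, 4.6), the orange cylinder covered √(2.9² + 0.9²) ≈ 3.0 units.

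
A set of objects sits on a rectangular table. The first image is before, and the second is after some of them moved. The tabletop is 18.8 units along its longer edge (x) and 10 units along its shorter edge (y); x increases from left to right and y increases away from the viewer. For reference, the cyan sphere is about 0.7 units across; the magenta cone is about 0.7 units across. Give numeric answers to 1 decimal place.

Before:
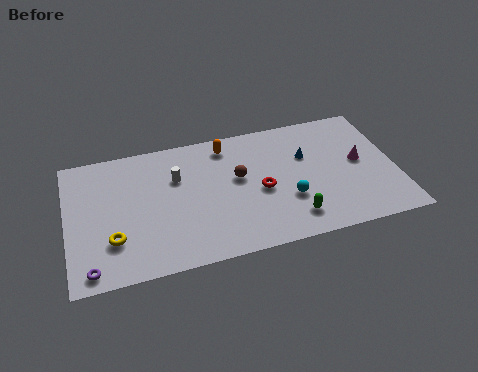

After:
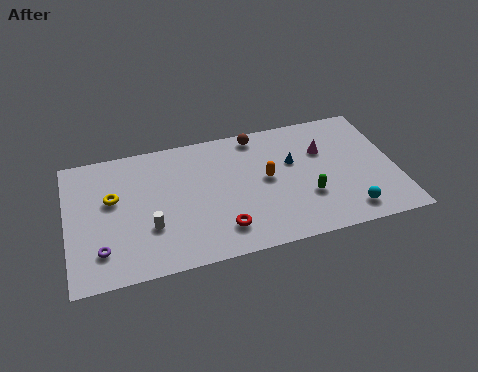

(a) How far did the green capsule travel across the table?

1.7

From (12.6, 1.9) to (13.6, 3.3), the green capsule covered √(1.0² + 1.4²) ≈ 1.7 units.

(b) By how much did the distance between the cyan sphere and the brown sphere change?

+5.1

The distance was about 3.6 in the first image and 8.7 in the second, so they moved 5.1 units further apart.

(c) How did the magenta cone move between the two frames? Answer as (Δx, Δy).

(-2.0, 1.4)

The magenta cone was at about (16.8, 5.3) and moved to about (14.8, 6.7).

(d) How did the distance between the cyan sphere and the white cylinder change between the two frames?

+4.3

The distance was about 7.0 in the first image and 11.3 in the second, so they moved 4.3 units further apart.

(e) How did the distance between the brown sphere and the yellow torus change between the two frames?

+1.1

The distance was about 7.9 in the first image and 9.0 in the second, so they moved 1.1 units further apart.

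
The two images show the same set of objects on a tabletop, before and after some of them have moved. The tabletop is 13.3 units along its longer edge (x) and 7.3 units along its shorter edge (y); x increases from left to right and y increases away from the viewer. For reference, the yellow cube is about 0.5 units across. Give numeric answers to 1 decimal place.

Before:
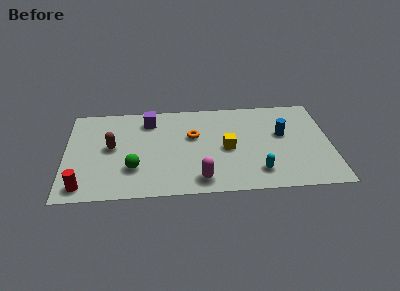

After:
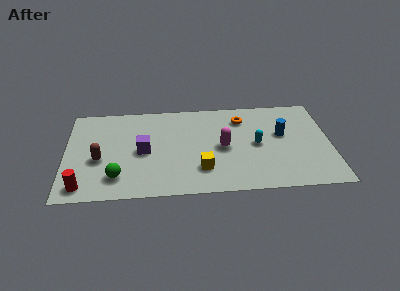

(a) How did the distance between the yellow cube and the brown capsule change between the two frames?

-0.6

The distance was about 5.8 in the first image and 5.2 in the second, so they moved 0.6 units closer together.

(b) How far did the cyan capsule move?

2.1

The cyan capsule was near (9.6, 1.5) before and (9.6, 3.6) after, so it travelled √(0.0² + 2.1²) ≈ 2.1 units.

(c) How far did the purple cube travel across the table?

2.4

From (4.2, 5.9) to (3.9, 3.5), the purple cube covered √(0.3² + 2.4²) ≈ 2.4 units.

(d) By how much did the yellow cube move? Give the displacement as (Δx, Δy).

(-1.3, -1.5)

The yellow cube was at about (8.1, 3.4) and moved to about (6.8, 1.9).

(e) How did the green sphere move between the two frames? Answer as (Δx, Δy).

(-0.8, -0.6)

The green sphere was at about (3.4, 2.2) and moved to about (2.6, 1.6).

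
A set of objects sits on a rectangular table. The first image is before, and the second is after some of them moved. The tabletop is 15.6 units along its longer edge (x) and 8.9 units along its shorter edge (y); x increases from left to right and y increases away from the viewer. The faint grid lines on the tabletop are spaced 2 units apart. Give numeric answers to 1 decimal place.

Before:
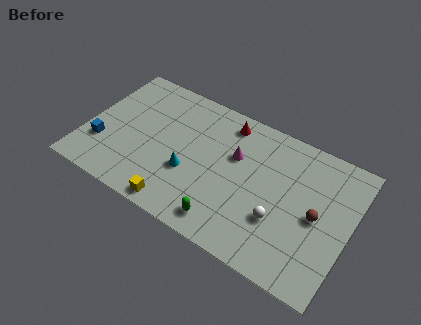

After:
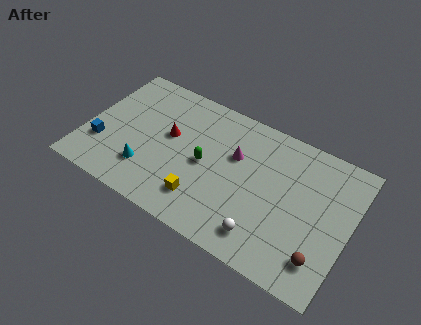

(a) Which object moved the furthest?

the red cone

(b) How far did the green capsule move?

3.4

From (8.8, 1.3) to (7.1, 4.3), the green capsule covered √(1.7² + 3.0²) ≈ 3.4 units.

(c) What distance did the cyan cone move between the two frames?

2.6

The cyan cone was near (6.3, 3.3) before and (3.9, 2.3) after, so it travelled √(2.4² + 1.0²) ≈ 2.6 units.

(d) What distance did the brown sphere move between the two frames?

2.5

The brown sphere was near (13.7, 4.3) before and (14.3, 1.9) after, so it travelled √(0.6² + 2.4²) ≈ 2.5 units.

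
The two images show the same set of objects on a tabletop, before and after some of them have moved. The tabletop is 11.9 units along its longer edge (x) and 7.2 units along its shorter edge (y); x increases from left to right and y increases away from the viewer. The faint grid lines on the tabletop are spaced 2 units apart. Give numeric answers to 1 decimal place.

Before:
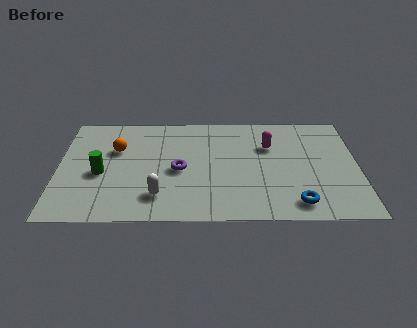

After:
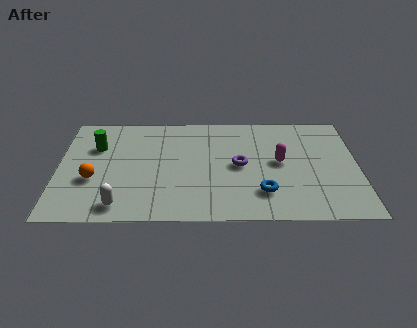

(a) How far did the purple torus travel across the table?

2.4

From (4.8, 3.3) to (7.2, 3.6), the purple torus covered √(2.4² + 0.3²) ≈ 2.4 units.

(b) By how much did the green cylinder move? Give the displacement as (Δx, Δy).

(-0.2, 1.8)

The green cylinder was at about (1.7, 3.1) and moved to about (1.5, 4.9).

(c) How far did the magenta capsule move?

1.2

The magenta capsule was near (8.4, 4.9) before and (8.8, 3.8) after, so it travelled √(0.4² + 1.1²) ≈ 1.2 units.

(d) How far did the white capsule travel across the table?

1.6

The white capsule moved from about (4.0, 1.6) to (2.5, 1.0), a distance of √(1.5² + 0.6²) ≈ 1.6.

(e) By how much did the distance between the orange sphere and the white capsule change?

-1.5

The distance was about 3.5 in the first image and 2.0 in the second, so they moved 1.5 units closer together.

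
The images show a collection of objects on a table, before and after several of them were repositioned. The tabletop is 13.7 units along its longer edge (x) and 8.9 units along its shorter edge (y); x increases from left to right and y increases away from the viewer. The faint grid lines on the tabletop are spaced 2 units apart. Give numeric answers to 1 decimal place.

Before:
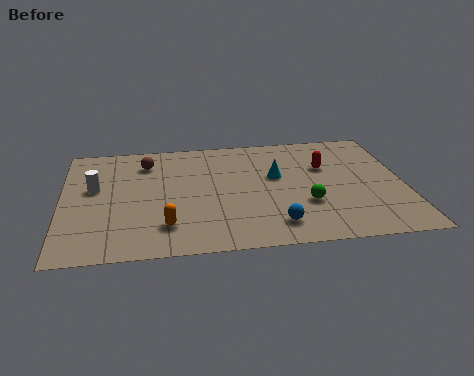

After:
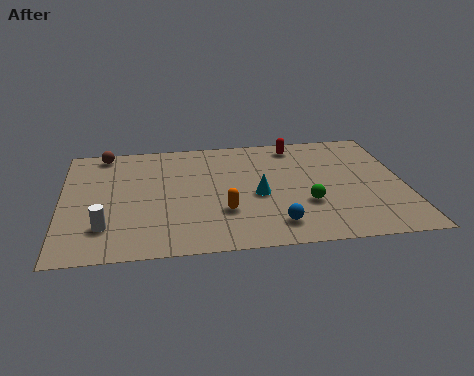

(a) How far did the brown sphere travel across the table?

2.0

From (3.4, 7.0) to (1.7, 8.0), the brown sphere covered √(1.7² + 1.0²) ≈ 2.0 units.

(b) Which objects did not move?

the blue sphere and the green sphere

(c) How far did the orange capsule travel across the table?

2.4

The orange capsule moved from about (4.1, 2.0) to (6.4, 2.8), a distance of √(2.3² + 0.8²) ≈ 2.4.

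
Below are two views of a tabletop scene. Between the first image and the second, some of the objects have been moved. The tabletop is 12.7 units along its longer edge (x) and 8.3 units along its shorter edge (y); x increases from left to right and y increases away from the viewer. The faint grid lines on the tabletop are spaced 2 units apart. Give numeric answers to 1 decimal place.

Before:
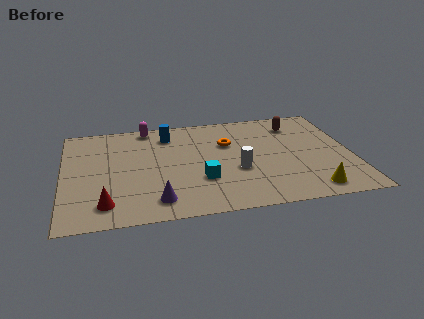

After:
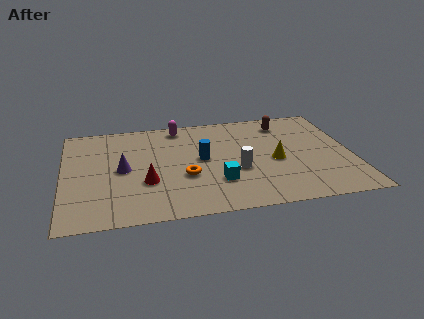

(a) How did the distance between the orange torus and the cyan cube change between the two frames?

-1.5

Before: roughly 3.1 units apart; after: 1.6. That's 1.5 units closer together.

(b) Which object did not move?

the white cylinder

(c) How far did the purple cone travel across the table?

3.0

From (4.0, 1.4) to (2.6, 4.1), the purple cone covered √(1.4² + 2.7²) ≈ 3.0 units.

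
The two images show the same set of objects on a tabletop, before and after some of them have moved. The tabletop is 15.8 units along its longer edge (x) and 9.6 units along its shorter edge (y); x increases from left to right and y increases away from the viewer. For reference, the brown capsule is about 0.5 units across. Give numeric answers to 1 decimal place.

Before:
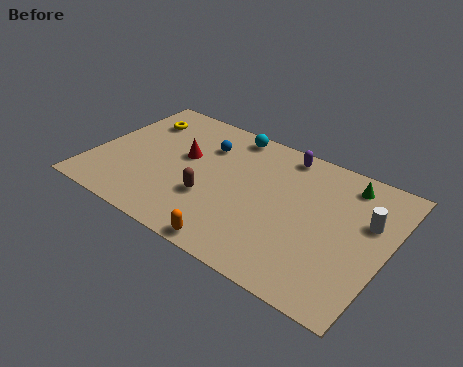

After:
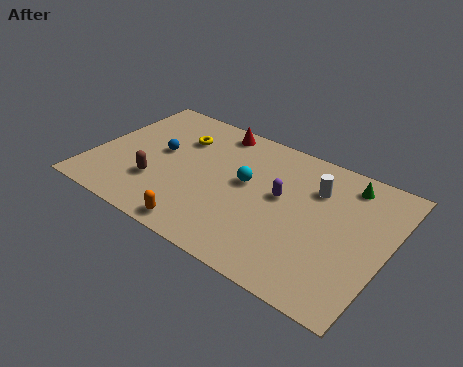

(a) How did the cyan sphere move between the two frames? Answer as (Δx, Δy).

(1.5, -3.2)

The cyan sphere was at about (6.7, 8.6) and moved to about (8.2, 5.4).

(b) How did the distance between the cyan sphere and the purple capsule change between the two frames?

-1.1

They were about 3.0 units apart before and 1.9 after — 1.1 units closer together.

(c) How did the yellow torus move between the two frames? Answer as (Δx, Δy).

(2.4, -0.4)

From the two frames, the yellow torus sits at roughly (1.8, 7.3) before and (4.2, 6.9) after.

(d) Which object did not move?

the green cone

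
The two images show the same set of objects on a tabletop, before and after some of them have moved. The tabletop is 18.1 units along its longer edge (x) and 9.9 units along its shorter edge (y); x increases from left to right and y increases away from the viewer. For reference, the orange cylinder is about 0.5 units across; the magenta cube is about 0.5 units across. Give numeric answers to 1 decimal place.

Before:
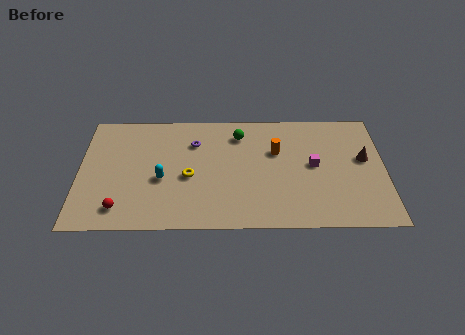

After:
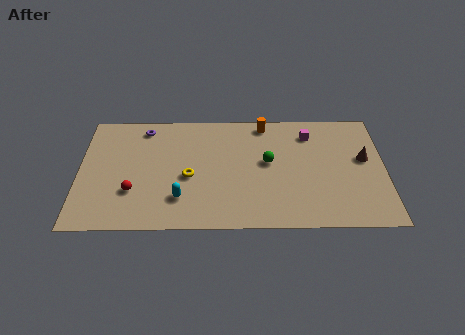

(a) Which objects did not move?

the brown cone and the yellow torus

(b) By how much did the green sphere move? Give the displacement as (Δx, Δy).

(1.7, -2.4)

From the two frames, the green sphere sits at roughly (9.5, 7.9) before and (11.2, 5.5) after.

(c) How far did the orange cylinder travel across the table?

2.5

From (11.7, 6.4) to (11.0, 8.8), the orange cylinder covered √(0.7² + 2.4²) ≈ 2.5 units.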